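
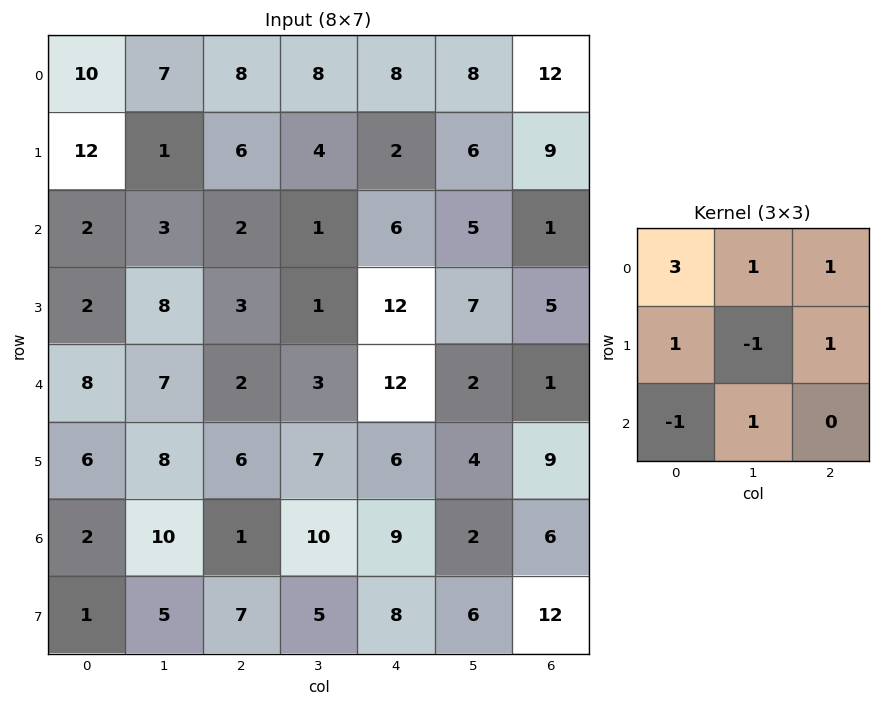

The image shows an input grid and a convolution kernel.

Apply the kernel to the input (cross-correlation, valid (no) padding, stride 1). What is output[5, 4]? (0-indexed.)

42

The receptive field on the input at this output position is [6 4 9 / 9 2 6 / 8 6 12]. Elementwise product with the kernel and sum: 6·3 + 4·1 + 9·1 + 9·1 + 2·-1 + 6·1 + 8·-1 + 6·1.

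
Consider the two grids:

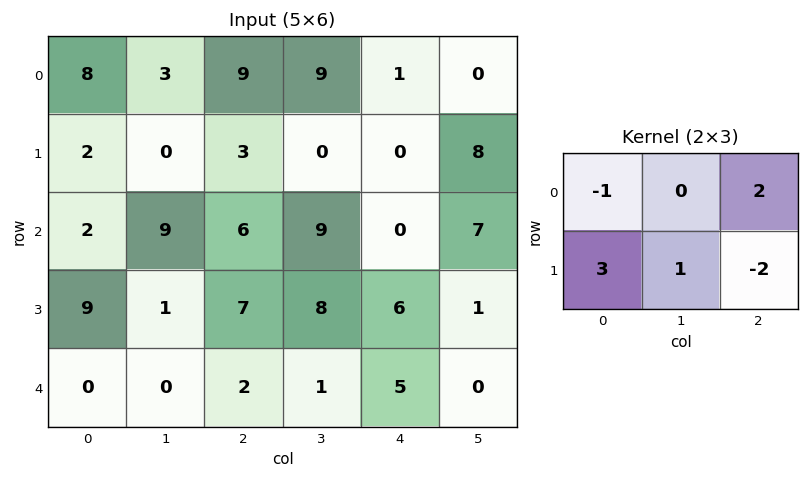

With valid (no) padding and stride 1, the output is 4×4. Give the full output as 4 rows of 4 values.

Output[0,0]: The receptive field on the input at this output position is [8 3 9 / 2 0 3]. Elementwise product with the kernel and sum: 8·-1 + 9·2 + 2·3 + 0·1 + 3·-2.
Output[0,1]: The receptive field on the input at this output position is [3 9 9 / 0 3 0]. Elementwise product with the kernel and sum: 3·-1 + 9·2 + 0·3 + 3·1 + 0·-2.

10 18 2 -25
7 15 24 29
24 3 11 33
1 15 2 2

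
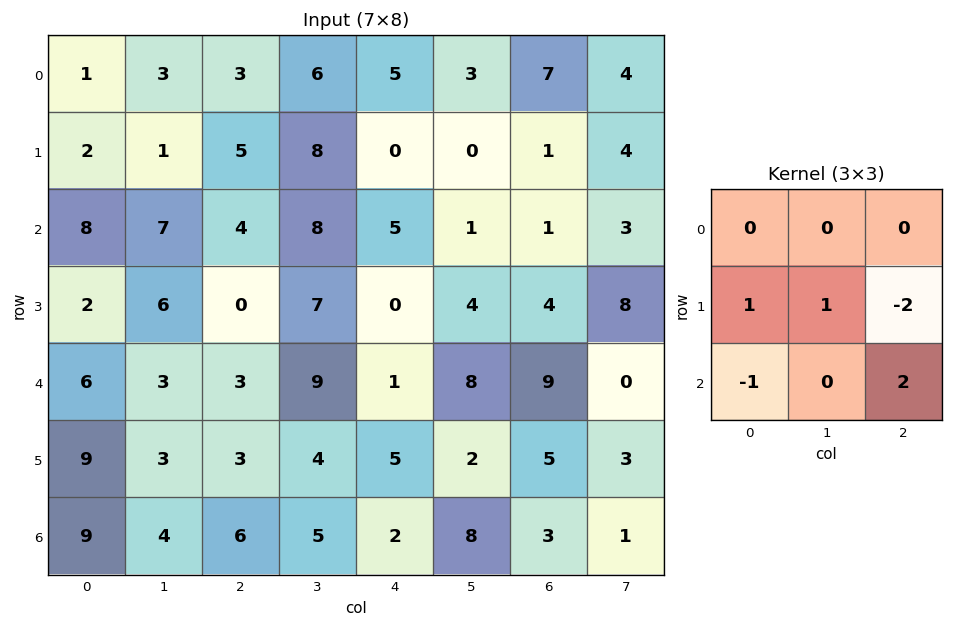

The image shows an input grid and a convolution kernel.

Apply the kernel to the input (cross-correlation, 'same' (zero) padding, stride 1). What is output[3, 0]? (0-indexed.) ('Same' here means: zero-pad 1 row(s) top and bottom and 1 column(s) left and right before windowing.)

-4

The receptive field on the zero-padded input at this output position is [0 8 7 / 0 2 6 / 0 6 3]. Elementwise product with the kernel and sum: 0·1 + 2·1 + 6·-2 + 0·-1 + 3·2.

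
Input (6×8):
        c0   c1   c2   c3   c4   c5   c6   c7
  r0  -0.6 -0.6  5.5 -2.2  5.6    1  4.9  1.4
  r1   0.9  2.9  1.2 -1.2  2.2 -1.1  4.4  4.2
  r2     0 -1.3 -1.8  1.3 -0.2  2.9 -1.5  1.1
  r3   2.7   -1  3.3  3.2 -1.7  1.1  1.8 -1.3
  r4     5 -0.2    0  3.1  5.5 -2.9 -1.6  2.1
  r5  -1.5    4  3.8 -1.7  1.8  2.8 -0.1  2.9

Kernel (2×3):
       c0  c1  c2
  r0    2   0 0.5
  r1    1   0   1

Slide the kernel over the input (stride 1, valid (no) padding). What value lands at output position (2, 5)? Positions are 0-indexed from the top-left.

The receptive field on the input at this output position is [2.9 -1.5 1.1 / 1.1 1.8 -1.3]. Elementwise product with the kernel and sum: 2.9·2 + 1.1·0.5 + 1.1·1 + -1.3·1.

6.15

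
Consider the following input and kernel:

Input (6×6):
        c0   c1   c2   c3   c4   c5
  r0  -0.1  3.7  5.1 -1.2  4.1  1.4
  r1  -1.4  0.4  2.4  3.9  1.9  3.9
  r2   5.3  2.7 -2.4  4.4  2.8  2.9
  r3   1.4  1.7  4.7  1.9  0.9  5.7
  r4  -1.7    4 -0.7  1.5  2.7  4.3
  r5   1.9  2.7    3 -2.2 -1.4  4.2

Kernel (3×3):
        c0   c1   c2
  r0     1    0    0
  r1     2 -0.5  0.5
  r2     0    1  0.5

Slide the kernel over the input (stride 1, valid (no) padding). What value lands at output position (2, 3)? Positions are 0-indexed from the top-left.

The receptive field on the input at this output position is [4.4 2.8 2.9 / 1.9 0.9 5.7 / 1.5 2.7 4.3]. Elementwise product with the kernel and sum: 4.4·1 + 1.9·2 + 0.9·-0.5 + 5.7·0.5 + 2.7·1 + 4.3·0.5.

15.45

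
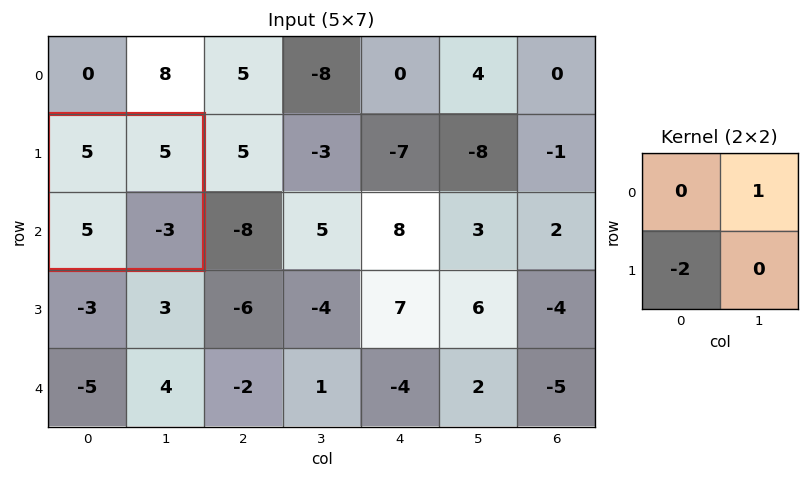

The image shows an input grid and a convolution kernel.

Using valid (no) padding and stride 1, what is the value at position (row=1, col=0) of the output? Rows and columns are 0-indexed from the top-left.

-5

The receptive field on the input at this output position is [5 5 / 5 -3]. Elementwise product with the kernel and sum: 5·1 + 5·-2.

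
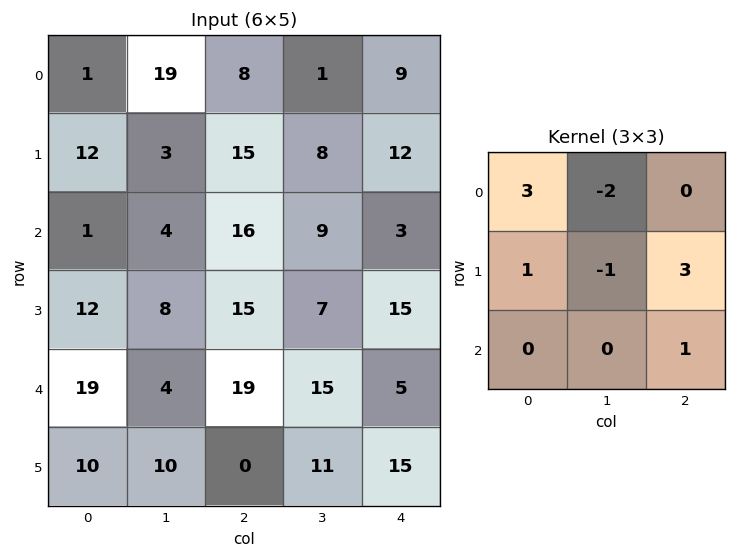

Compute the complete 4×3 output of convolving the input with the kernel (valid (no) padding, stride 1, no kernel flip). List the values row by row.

Output[0,0]: The receptive field on the input at this output position is [1 19 8 / 12 3 15 / 1 4 16]. Elementwise product with the kernel and sum: 1·3 + 19·-2 + 12·1 + 3·-1 + 15·3 + 16·1.
Output[0,1]: The receptive field on the input at this output position is [19 8 1 / 3 15 8 / 4 16 9]. Elementwise product with the kernel and sum: 19·3 + 8·-2 + 3·1 + 15·-1 + 8·3 + 9·1.

35 62 68
90 1 60
63 9 88
92 35 65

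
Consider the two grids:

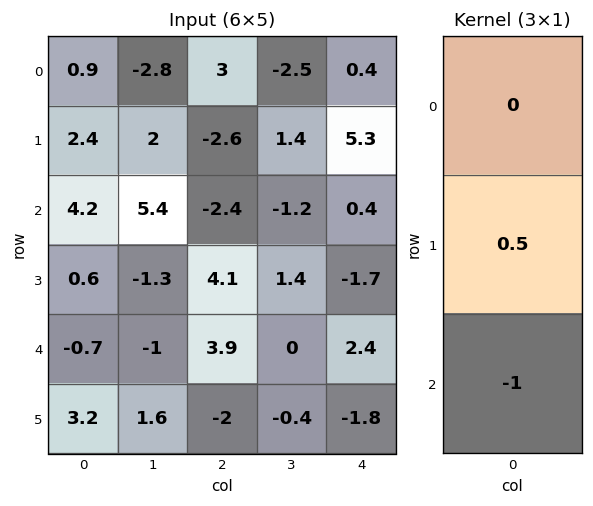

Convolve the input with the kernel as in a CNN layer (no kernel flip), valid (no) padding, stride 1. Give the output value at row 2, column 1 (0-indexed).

0.35

The receptive field on the input at this output position is [5.4 / -1.3 / -1]. Elementwise product with the kernel and sum: -1.3·0.5 + -1·-1.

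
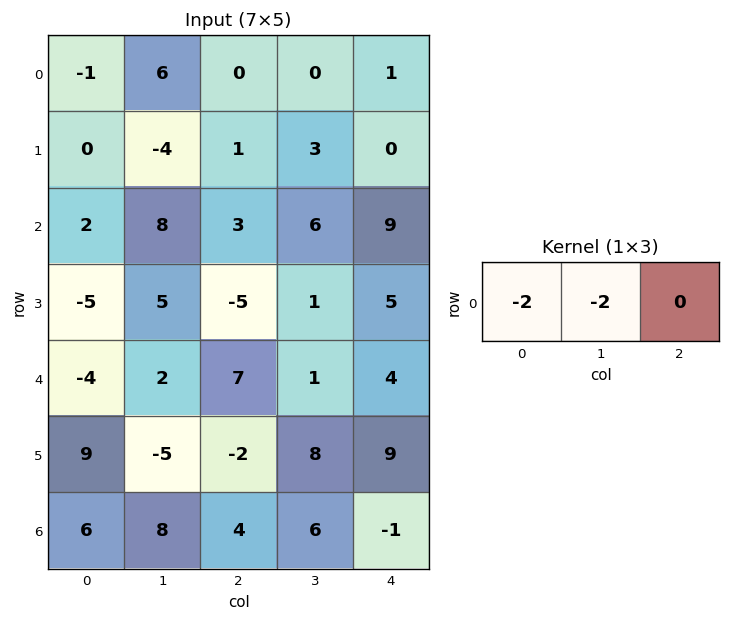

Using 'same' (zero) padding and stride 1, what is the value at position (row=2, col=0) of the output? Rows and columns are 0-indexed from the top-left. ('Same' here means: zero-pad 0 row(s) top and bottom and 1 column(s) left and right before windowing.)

The receptive field on the zero-padded input at this output position is [0 2 8]. Elementwise product with the kernel and sum: 0·-2 + 2·-2.

-4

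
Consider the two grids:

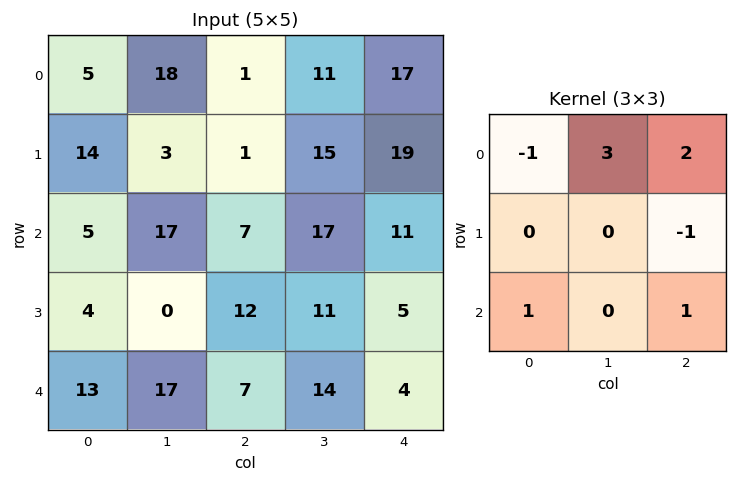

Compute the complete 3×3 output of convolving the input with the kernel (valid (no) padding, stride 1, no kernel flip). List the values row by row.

Output[0,0]: The receptive field on the input at this output position is [5 18 1 / 14 3 1 / 5 17 7]. Elementwise product with the kernel and sum: 5·-1 + 18·3 + 1·2 + 1·-1 + 5·1 + 7·1.
Output[0,1]: The receptive field on the input at this output position is [18 1 11 / 3 1 15 / 17 7 17]. Elementwise product with the kernel and sum: 18·-1 + 1·3 + 11·2 + 15·-1 + 17·1 + 17·1.

62 26 65
6 24 88
68 58 72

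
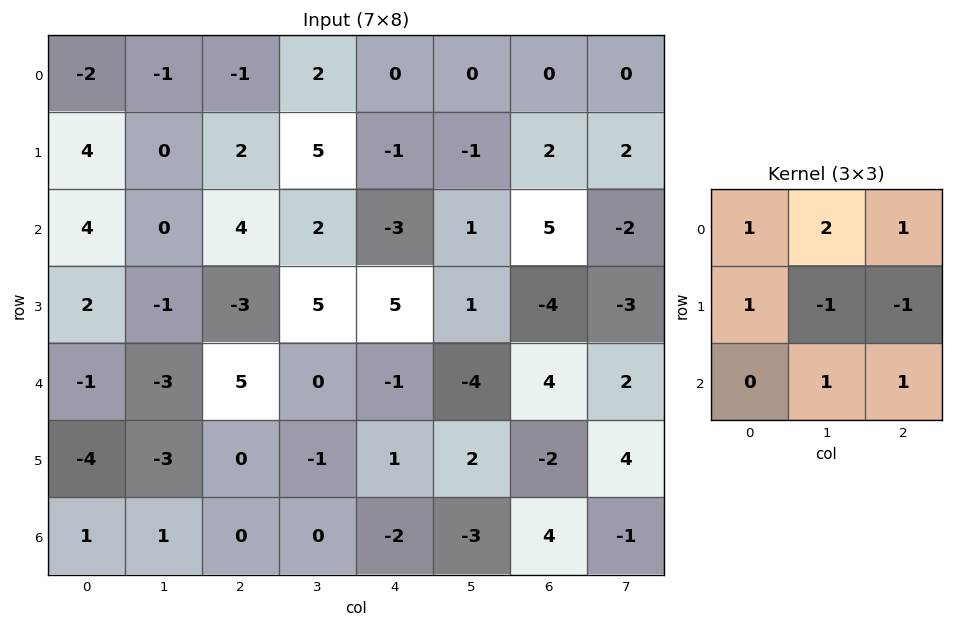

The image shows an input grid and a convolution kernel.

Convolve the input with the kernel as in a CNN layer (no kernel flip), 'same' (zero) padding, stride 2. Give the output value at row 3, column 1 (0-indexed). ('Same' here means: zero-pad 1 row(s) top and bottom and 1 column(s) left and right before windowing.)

-3

The receptive field on the zero-padded input at this output position is [-3 0 -1 / 1 0 0 / 0 0 0]. Elementwise product with the kernel and sum: -3·1 + 0·2 + -1·1 + 1·1 + 0·-1 + 0·-1 + 0·1 + 0·1.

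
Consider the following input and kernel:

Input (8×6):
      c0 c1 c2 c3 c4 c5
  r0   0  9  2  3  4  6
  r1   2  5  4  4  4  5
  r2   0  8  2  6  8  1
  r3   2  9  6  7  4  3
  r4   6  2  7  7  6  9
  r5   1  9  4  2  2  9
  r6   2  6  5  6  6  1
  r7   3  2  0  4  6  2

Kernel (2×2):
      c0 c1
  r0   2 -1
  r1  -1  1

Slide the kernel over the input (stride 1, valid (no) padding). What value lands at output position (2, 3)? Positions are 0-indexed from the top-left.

1

The receptive field on the input at this output position is [6 8 / 7 4]. Elementwise product with the kernel and sum: 6·2 + 8·-1 + 7·-1 + 4·1.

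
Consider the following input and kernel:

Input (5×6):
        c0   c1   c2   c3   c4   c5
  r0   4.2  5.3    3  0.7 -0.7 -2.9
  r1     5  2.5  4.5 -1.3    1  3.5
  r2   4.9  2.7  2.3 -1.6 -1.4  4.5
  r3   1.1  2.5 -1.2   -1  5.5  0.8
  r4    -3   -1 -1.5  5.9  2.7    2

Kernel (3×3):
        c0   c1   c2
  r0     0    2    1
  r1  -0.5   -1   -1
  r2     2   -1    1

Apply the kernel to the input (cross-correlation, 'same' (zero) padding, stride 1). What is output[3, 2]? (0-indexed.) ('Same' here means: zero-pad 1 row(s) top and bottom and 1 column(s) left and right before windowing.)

The receptive field on the zero-padded input at this output position is [2.7 2.3 -1.6 / 2.5 -1.2 -1 / -1 -1.5 5.9]. Elementwise product with the kernel and sum: 2.3·2 + -1.6·1 + 2.5·-0.5 + -1.2·-1 + -1·-1 + -1·2 + -1.5·-1 + 5.9·1.

9.35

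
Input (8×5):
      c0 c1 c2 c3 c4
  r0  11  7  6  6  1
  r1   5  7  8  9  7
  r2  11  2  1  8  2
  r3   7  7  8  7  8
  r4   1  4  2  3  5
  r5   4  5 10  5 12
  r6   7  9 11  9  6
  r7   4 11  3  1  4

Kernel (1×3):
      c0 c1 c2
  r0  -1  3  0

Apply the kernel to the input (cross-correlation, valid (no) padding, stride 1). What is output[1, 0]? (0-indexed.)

16

The receptive field on the input at this output position is [5 7 8]. Elementwise product with the kernel and sum: 5·-1 + 7·3.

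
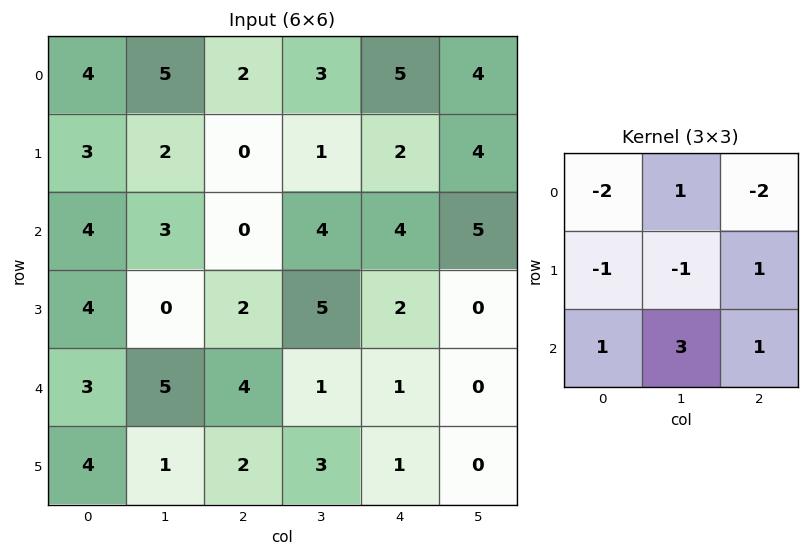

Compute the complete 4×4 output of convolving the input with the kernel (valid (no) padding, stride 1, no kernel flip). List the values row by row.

1 -8 6 13
-5 6 16 0
15 7 -1 -17
-7 -6 5 -4

Output[0,0]: The receptive field on the input at this output position is [4 5 2 / 3 2 0 / 4 3 0]. Elementwise product with the kernel and sum: 4·-2 + 5·1 + 2·-2 + 3·-1 + 2·-1 + 0·1 + 4·1 + 3·3 + 0·1.
Output[0,1]: The receptive field on the input at this output position is [5 2 3 / 2 0 1 / 3 0 4]. Elementwise product with the kernel and sum: 5·-2 + 2·1 + 3·-2 + 2·-1 + 0·-1 + 1·1 + 3·1 + 0·3 + 4·1.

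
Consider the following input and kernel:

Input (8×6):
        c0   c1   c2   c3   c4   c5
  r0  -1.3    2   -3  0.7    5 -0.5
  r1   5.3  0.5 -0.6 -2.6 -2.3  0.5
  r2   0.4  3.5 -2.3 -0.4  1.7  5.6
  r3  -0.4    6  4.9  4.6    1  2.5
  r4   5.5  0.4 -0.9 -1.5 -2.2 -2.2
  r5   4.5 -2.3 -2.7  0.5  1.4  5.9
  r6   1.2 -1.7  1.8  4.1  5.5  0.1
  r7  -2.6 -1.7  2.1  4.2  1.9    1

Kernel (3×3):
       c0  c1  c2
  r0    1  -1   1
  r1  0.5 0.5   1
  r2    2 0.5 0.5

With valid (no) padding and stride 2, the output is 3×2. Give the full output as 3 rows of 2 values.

-2.6 -6.55
13.05 1.9
5.05 7.1

Output[0,0]: The receptive field on the input at this output position is [-1.3 2 -3 / 5.3 0.5 -0.6 / 0.4 3.5 -2.3]. Elementwise product with the kernel and sum: -1.3·1 + 2·-1 + -3·1 + 5.3·0.5 + 0.5·0.5 + -0.6·1 + 0.4·2 + 3.5·0.5 + -2.3·0.5.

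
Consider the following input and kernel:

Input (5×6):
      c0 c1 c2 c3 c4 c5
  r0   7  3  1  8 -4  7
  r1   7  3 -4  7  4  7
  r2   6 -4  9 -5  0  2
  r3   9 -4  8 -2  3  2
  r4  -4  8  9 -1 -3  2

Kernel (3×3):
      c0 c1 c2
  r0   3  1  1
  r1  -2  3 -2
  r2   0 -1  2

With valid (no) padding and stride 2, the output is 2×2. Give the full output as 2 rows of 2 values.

50 33
-13 -11

Output[0,0]: The receptive field on the input at this output position is [7 3 1 / 7 3 -4 / 6 -4 9]. Elementwise product with the kernel and sum: 7·3 + 3·1 + 1·1 + 7·-2 + 3·3 + -4·-2 + -4·-1 + 9·2.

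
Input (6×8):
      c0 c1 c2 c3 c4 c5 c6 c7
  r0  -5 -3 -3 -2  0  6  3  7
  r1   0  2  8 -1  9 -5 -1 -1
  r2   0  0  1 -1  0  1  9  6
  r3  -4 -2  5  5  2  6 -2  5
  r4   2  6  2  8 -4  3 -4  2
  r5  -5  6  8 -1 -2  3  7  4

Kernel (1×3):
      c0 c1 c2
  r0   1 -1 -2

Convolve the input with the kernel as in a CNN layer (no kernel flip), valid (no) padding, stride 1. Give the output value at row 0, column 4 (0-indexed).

The receptive field on the input at this output position is [0 6 3]. Elementwise product with the kernel and sum: 0·1 + 6·-1 + 3·-2.

-12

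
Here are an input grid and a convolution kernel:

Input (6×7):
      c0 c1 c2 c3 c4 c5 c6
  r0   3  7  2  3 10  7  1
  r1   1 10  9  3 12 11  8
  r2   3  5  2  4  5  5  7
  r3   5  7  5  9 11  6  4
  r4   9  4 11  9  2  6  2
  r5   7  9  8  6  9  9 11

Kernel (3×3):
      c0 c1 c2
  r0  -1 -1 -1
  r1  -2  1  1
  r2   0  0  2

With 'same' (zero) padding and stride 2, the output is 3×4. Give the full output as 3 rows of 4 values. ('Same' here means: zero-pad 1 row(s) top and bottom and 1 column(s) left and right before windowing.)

Output[0,0]: The receptive field on the zero-padded input at this output position is [0 0 0 / 0 3 7 / 0 1 10]. Elementwise product with the kernel and sum: 0·-1 + 0·-1 + 0·-1 + 0·-2 + 3·1 + 7·1 + 10·2.
Output[0,1]: The receptive field on the zero-padded input at this output position is [0 0 0 / 7 2 3 / 10 9 3]. Elementwise product with the kernel and sum: 0·-1 + 0·-1 + 0·-1 + 7·-2 + 2·1 + 3·1 + 3·2.

30 -3 33 -13
11 -8 -12 -22
19 3 -18 -20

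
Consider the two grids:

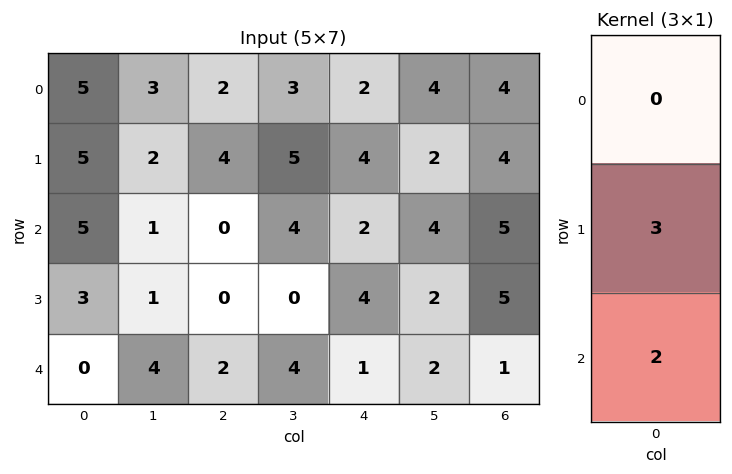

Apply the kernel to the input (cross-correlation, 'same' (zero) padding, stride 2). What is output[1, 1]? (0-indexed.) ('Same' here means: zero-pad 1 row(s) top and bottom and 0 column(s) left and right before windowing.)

The receptive field on the zero-padded input at this output position is [4 / 0 / 0]. Elementwise product with the kernel and sum: 0·3 + 0·2.

0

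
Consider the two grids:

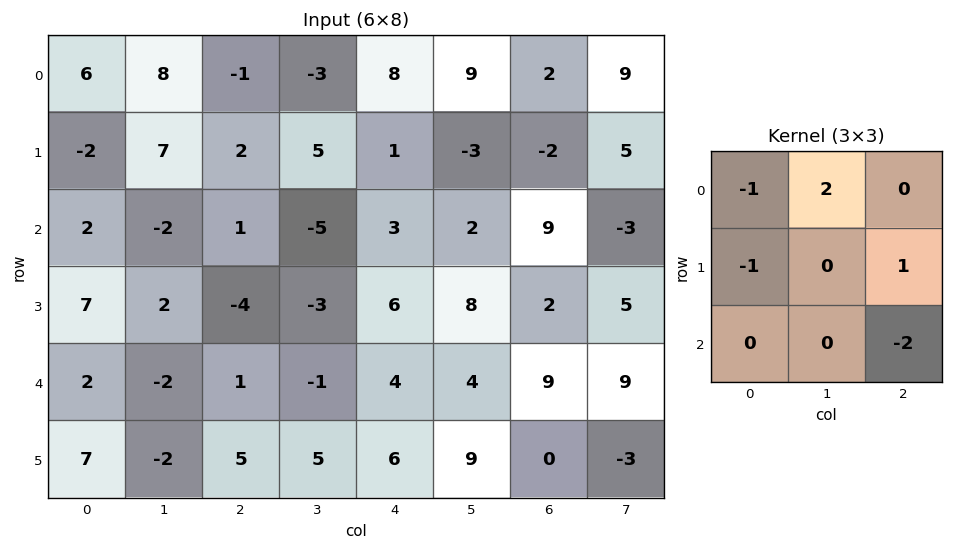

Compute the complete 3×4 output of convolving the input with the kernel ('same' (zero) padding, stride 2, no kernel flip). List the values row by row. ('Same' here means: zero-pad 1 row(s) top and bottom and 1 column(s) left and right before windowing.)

-6 -21 18 -10
-10 0 -12 -16
16 -19 2 7

Output[0,0]: The receptive field on the zero-padded input at this output position is [0 0 0 / 0 6 8 / 0 -2 7]. Elementwise product with the kernel and sum: 0·-1 + 0·2 + 0·-1 + 8·1 + 7·-2.
Output[0,1]: The receptive field on the zero-padded input at this output position is [0 0 0 / 8 -1 -3 / 7 2 5]. Elementwise product with the kernel and sum: 0·-1 + 0·2 + 8·-1 + -3·1 + 5·-2.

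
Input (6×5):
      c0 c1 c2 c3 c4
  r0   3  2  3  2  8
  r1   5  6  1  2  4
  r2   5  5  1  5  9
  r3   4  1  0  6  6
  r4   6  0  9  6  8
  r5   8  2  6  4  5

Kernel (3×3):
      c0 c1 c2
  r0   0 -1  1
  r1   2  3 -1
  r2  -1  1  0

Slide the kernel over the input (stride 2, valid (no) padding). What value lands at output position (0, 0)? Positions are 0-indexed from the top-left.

The receptive field on the input at this output position is [3 2 3 / 5 6 1 / 5 5 1]. Elementwise product with the kernel and sum: 2·-1 + 3·1 + 5·2 + 6·3 + 1·-1 + 5·-1 + 5·1.

28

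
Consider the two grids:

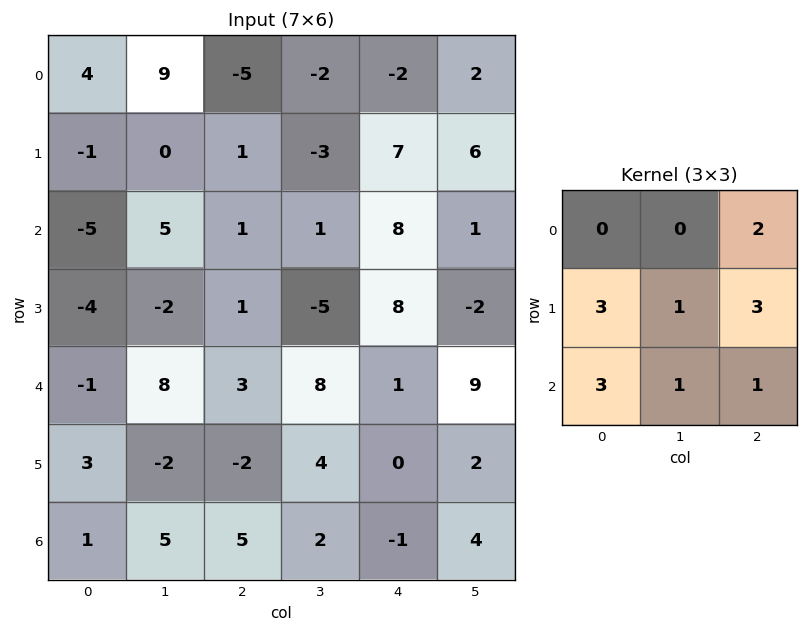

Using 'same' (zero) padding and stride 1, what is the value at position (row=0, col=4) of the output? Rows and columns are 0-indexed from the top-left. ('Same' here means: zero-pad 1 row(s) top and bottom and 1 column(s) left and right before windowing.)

The receptive field on the zero-padded input at this output position is [0 0 0 / -2 -2 2 / -3 7 6]. Elementwise product with the kernel and sum: 0·2 + -2·3 + -2·1 + 2·3 + -3·3 + 7·1 + 6·1.

2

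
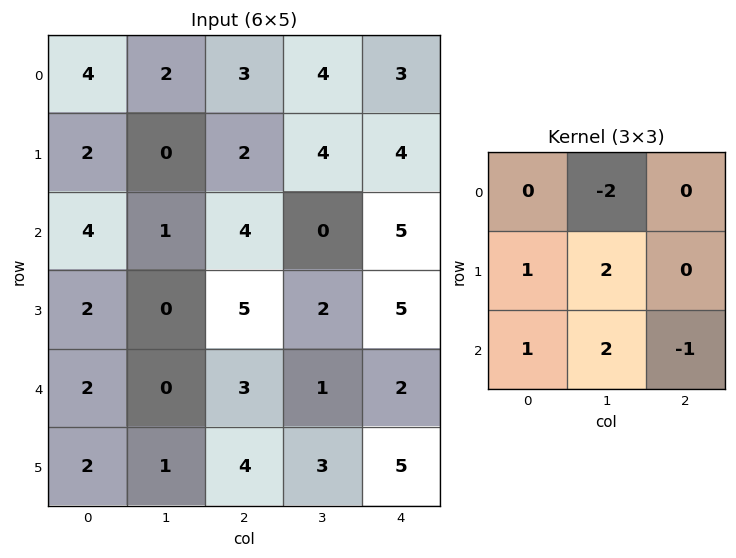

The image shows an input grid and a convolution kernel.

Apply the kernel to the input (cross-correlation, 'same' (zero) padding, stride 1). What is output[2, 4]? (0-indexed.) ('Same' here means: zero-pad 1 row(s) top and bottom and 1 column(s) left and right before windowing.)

14

The receptive field on the zero-padded input at this output position is [4 4 0 / 0 5 0 / 2 5 0]. Elementwise product with the kernel and sum: 4·-2 + 0·1 + 5·2 + 2·1 + 5·2 + 0·-1.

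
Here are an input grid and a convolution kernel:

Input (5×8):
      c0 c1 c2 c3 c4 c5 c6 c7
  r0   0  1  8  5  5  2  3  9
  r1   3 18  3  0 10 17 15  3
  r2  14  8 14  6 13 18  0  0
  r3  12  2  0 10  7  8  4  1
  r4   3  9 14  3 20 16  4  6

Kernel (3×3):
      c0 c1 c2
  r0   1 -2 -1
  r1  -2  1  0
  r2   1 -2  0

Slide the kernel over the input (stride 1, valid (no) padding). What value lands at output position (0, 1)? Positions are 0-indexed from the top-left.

-73

The receptive field on the input at this output position is [1 8 5 / 18 3 0 / 8 14 6]. Elementwise product with the kernel and sum: 1·1 + 8·-2 + 5·-1 + 18·-2 + 3·1 + 8·1 + 14·-2.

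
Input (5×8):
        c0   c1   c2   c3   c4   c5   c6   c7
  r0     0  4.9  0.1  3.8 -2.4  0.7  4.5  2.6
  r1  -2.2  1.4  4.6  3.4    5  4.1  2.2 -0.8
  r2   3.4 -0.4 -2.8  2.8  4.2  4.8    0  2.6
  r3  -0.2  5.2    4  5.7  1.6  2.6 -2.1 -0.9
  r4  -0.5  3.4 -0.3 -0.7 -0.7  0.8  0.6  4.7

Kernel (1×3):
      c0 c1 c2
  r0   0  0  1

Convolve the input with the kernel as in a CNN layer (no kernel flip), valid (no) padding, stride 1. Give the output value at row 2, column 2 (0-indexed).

4.2

The receptive field on the input at this output position is [-2.8 2.8 4.2]. Elementwise product with the kernel and sum: 4.2·1.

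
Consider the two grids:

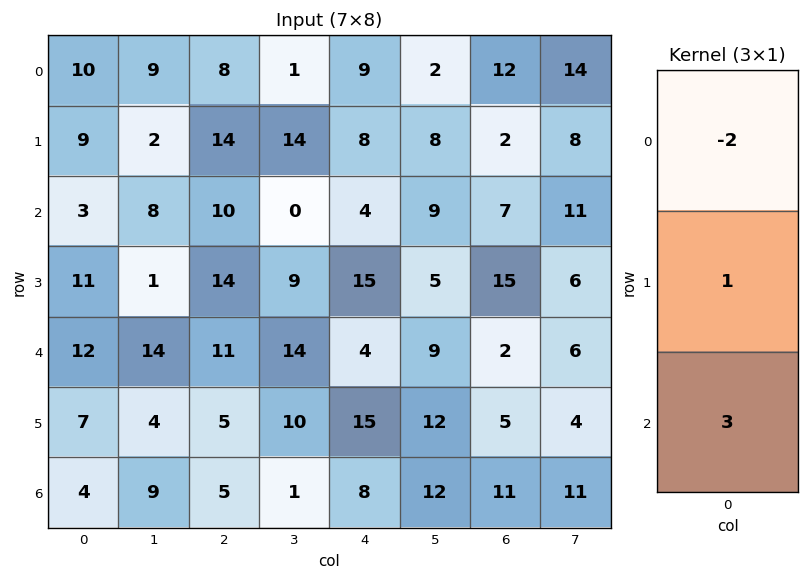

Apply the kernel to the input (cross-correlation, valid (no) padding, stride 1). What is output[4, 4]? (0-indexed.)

31

The receptive field on the input at this output position is [4 / 15 / 8]. Elementwise product with the kernel and sum: 4·-2 + 15·1 + 8·3.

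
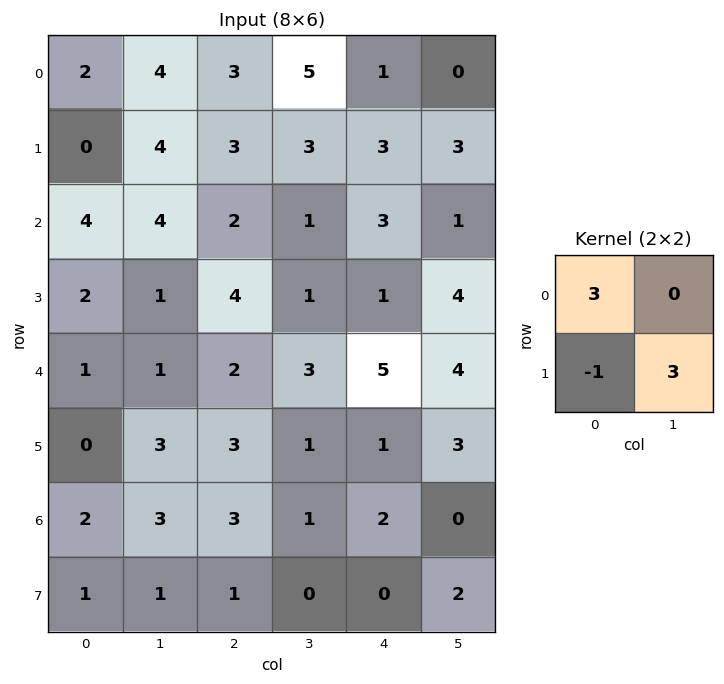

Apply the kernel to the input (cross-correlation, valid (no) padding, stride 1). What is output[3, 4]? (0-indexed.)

The receptive field on the input at this output position is [1 4 / 5 4]. Elementwise product with the kernel and sum: 1·3 + 5·-1 + 4·3.

10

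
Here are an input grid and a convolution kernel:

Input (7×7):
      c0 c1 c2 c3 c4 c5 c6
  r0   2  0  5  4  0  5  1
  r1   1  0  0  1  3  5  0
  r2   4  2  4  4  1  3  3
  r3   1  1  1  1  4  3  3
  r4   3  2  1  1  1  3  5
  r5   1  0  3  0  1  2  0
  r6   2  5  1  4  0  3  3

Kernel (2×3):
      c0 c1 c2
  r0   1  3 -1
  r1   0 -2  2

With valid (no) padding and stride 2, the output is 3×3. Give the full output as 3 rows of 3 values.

Output[0,0]: The receptive field on the input at this output position is [2 0 5 / 1 0 0]. Elementwise product with the kernel and sum: 2·1 + 0·3 + 5·-1 + 0·-2 + 0·2.

-3 21 4
6 21 7
14 5 1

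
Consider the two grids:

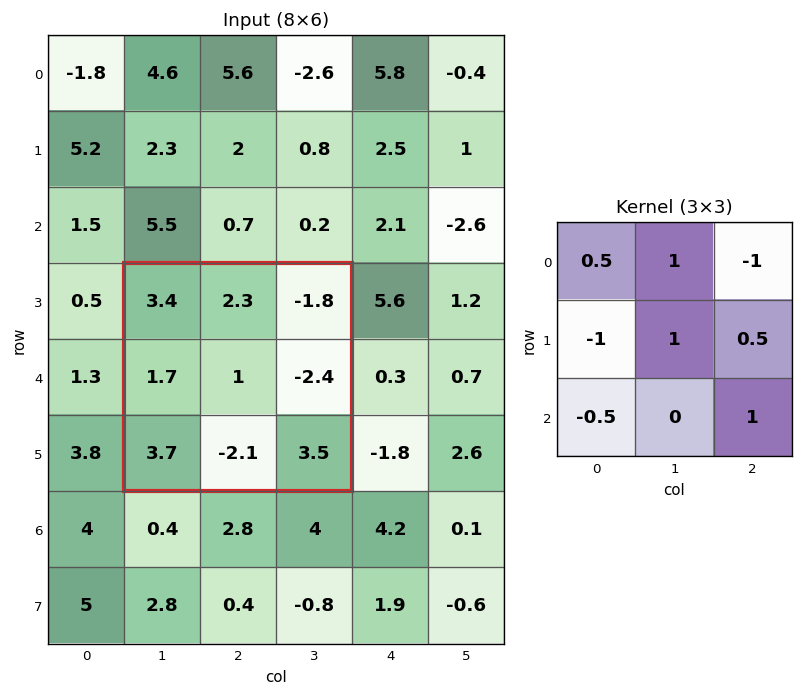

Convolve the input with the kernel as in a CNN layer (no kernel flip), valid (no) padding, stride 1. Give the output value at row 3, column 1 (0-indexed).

5.55

The receptive field on the input at this output position is [3.4 2.3 -1.8 / 1.7 1 -2.4 / 3.7 -2.1 3.5]. Elementwise product with the kernel and sum: 3.4·0.5 + 2.3·1 + -1.8·-1 + 1.7·-1 + 1·1 + -2.4·0.5 + 3.7·-0.5 + 3.5·1.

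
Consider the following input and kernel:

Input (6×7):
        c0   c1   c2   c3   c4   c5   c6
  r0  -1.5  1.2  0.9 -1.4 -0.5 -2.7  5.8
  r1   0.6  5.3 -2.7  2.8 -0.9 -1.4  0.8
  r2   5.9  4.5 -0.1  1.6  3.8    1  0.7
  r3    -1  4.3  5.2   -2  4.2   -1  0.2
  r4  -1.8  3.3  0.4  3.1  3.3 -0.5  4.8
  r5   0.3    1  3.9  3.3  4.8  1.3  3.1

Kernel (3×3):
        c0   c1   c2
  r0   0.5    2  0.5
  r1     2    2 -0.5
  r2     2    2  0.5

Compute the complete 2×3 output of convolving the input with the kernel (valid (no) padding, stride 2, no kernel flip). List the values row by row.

36 2.95 2.2
19.1 18 18.55

Output[0,0]: The receptive field on the input at this output position is [-1.5 1.2 0.9 / 0.6 5.3 -2.7 / 5.9 4.5 -0.1]. Elementwise product with the kernel and sum: -1.5·0.5 + 1.2·2 + 0.9·0.5 + 0.6·2 + 5.3·2 + -2.7·-0.5 + 5.9·2 + 4.5·2 + -0.1·0.5.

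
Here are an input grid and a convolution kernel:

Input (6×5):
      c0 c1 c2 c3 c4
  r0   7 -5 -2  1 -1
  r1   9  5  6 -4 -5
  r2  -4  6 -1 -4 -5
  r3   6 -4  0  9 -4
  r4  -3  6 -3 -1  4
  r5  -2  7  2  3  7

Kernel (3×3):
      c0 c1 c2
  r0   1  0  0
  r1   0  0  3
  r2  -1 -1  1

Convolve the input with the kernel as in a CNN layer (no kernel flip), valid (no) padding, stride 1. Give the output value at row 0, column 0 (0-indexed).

22

The receptive field on the input at this output position is [7 -5 -2 / 9 5 6 / -4 6 -1]. Elementwise product with the kernel and sum: 7·1 + 6·3 + -4·-1 + 6·-1 + -1·1.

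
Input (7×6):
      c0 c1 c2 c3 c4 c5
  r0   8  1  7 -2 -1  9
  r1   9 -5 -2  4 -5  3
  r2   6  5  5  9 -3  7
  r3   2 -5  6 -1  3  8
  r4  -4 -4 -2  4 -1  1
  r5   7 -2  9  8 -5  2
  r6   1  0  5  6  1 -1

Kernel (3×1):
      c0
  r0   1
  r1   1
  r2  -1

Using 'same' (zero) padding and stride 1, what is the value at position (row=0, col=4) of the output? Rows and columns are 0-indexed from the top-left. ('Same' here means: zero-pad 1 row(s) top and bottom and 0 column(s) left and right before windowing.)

4

The receptive field on the zero-padded input at this output position is [0 / -1 / -5]. Elementwise product with the kernel and sum: 0·1 + -1·1 + -5·-1.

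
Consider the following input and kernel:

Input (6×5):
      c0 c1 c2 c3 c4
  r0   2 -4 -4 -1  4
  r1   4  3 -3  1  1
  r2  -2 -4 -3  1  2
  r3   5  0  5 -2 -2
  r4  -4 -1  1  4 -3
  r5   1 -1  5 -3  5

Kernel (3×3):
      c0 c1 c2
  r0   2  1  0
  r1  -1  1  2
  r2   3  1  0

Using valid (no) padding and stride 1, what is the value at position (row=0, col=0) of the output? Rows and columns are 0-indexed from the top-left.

-17

The receptive field on the input at this output position is [2 -4 -4 / 4 3 -3 / -2 -4 -3]. Elementwise product with the kernel and sum: 2·2 + -4·1 + 4·-1 + 3·1 + -3·2 + -2·3 + -4·1.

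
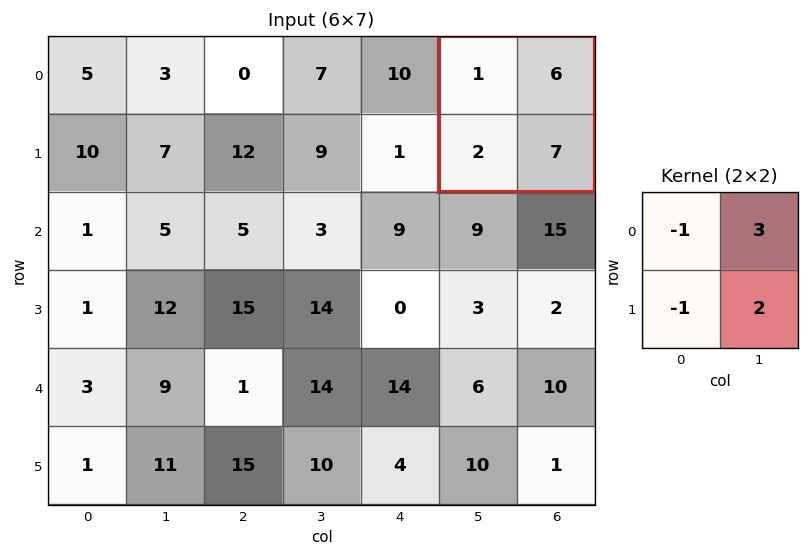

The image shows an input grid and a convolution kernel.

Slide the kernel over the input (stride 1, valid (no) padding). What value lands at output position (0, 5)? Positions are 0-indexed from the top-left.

29

The receptive field on the input at this output position is [1 6 / 2 7]. Elementwise product with the kernel and sum: 1·-1 + 6·3 + 2·-1 + 7·2.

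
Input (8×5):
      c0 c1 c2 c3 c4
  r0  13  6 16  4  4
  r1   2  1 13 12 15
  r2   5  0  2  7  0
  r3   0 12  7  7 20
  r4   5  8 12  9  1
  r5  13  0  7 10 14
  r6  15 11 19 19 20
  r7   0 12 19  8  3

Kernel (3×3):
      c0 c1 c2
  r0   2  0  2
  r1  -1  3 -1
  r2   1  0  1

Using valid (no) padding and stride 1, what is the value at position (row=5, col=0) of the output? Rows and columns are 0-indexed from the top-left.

The receptive field on the input at this output position is [13 0 7 / 15 11 19 / 0 12 19]. Elementwise product with the kernel and sum: 13·2 + 7·2 + 15·-1 + 11·3 + 19·-1 + 0·1 + 19·1.

58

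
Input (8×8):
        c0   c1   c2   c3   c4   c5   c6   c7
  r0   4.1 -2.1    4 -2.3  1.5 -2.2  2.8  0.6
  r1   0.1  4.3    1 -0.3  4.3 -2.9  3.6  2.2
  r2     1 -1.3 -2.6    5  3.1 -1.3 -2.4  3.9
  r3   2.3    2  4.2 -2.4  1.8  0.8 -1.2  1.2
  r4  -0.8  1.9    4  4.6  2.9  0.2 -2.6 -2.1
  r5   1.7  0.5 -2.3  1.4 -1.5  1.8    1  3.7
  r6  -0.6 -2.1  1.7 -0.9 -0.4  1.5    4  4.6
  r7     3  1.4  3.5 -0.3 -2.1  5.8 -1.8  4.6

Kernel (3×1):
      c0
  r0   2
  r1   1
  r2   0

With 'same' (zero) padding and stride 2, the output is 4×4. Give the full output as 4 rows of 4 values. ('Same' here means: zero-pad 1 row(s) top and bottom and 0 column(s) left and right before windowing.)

4.1 4 1.5 2.8
1.2 -0.6 11.7 4.8
3.8 12.4 6.5 -5
2.8 -2.9 -3.4 6

Output[0,0]: The receptive field on the zero-padded input at this output position is [0 / 4.1 / 0.1]. Elementwise product with the kernel and sum: 0·2 + 4.1·1.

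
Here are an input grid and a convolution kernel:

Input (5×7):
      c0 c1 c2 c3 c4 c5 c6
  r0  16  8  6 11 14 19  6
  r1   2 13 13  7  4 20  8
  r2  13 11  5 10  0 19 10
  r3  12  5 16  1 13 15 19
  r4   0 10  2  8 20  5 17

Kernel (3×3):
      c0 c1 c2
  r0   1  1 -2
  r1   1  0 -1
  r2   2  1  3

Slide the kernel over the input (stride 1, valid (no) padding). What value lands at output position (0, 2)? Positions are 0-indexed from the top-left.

18

The receptive field on the input at this output position is [6 11 14 / 13 7 4 / 5 10 0]. Elementwise product with the kernel and sum: 6·1 + 11·1 + 14·-2 + 13·1 + 4·-1 + 5·2 + 10·1 + 0·3.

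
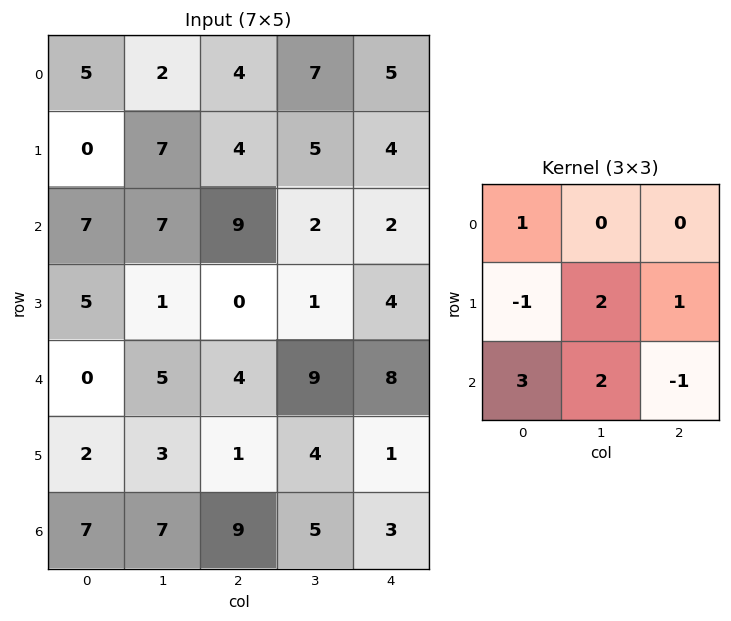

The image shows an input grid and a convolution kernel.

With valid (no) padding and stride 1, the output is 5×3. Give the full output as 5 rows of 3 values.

49 45 43
33 22 -1
10 21 37
30 20 32
31 42 46

Output[0,0]: The receptive field on the input at this output position is [5 2 4 / 0 7 4 / 7 7 9]. Elementwise product with the kernel and sum: 5·1 + 0·-1 + 7·2 + 4·1 + 7·3 + 7·2 + 9·-1.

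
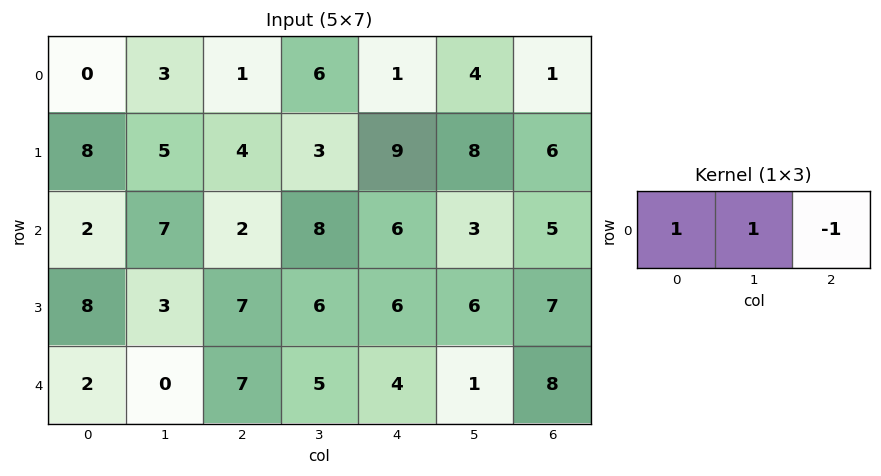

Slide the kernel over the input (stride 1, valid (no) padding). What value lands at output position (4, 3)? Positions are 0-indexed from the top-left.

The receptive field on the input at this output position is [5 4 1]. Elementwise product with the kernel and sum: 5·1 + 4·1 + 1·-1.

8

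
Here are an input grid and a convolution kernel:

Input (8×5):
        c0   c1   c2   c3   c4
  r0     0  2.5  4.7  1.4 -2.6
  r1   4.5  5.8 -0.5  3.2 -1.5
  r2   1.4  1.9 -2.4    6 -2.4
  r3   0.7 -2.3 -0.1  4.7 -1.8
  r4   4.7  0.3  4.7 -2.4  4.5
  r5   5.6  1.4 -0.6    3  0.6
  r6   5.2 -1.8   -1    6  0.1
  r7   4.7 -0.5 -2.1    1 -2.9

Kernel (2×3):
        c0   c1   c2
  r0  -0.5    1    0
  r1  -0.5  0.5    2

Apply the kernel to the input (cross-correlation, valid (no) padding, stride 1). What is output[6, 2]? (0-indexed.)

The receptive field on the input at this output position is [-1 6 0.1 / -2.1 1 -2.9]. Elementwise product with the kernel and sum: -1·-0.5 + 6·1 + -2.1·-0.5 + 1·0.5 + -2.9·2.

2.25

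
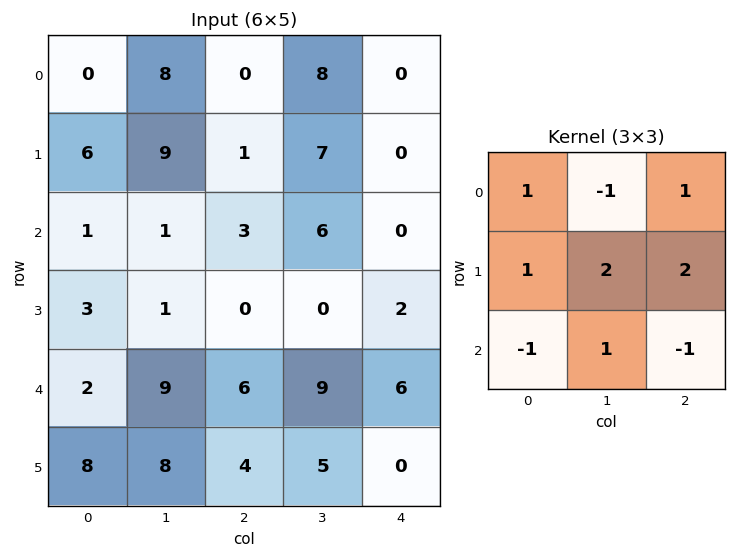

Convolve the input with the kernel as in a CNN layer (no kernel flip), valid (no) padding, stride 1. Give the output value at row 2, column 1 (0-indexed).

-7

The receptive field on the input at this output position is [1 3 6 / 1 0 0 / 9 6 9]. Elementwise product with the kernel and sum: 1·1 + 3·-1 + 6·1 + 1·1 + 0·2 + 0·2 + 9·-1 + 6·1 + 9·-1.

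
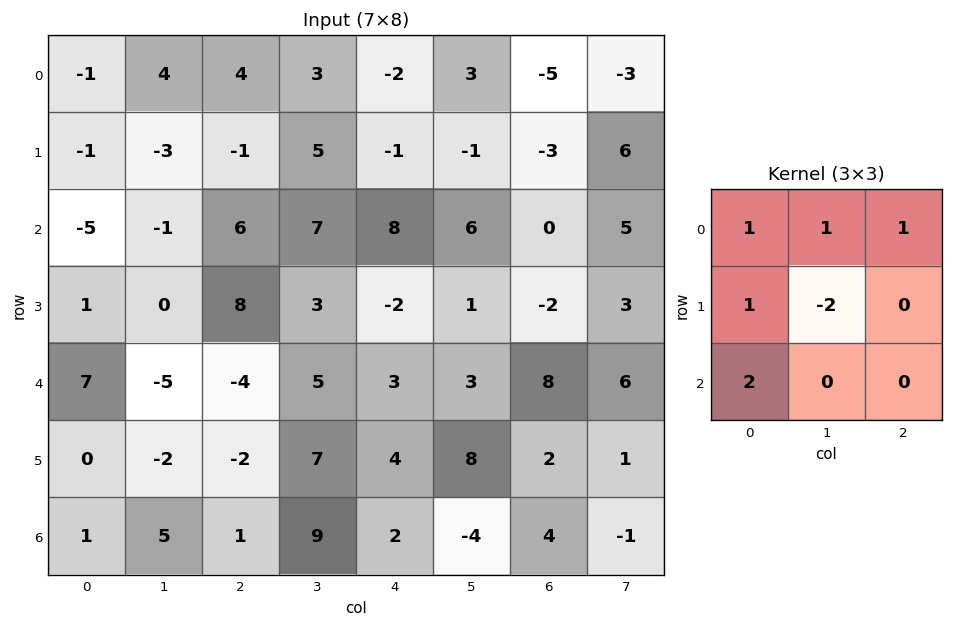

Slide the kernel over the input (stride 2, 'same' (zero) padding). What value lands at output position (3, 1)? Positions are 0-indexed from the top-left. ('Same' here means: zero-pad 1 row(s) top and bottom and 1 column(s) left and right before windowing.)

The receptive field on the zero-padded input at this output position is [-2 -2 7 / 5 1 9 / 0 0 0]. Elementwise product with the kernel and sum: -2·1 + -2·1 + 7·1 + 5·1 + 1·-2 + 0·2.

6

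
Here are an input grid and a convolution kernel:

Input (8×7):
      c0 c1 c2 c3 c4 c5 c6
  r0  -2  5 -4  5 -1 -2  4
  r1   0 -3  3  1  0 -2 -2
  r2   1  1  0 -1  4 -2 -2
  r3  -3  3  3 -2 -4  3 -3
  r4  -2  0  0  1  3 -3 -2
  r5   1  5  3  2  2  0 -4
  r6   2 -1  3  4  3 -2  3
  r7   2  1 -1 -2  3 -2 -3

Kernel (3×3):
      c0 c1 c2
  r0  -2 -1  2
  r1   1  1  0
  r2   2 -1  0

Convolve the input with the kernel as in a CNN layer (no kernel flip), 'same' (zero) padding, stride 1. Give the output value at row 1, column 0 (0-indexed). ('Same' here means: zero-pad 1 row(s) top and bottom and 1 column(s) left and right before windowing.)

The receptive field on the zero-padded input at this output position is [0 -2 5 / 0 0 -3 / 0 1 1]. Elementwise product with the kernel and sum: 0·-2 + -2·-1 + 5·2 + 0·1 + 0·1 + 0·2 + 1·-1.

11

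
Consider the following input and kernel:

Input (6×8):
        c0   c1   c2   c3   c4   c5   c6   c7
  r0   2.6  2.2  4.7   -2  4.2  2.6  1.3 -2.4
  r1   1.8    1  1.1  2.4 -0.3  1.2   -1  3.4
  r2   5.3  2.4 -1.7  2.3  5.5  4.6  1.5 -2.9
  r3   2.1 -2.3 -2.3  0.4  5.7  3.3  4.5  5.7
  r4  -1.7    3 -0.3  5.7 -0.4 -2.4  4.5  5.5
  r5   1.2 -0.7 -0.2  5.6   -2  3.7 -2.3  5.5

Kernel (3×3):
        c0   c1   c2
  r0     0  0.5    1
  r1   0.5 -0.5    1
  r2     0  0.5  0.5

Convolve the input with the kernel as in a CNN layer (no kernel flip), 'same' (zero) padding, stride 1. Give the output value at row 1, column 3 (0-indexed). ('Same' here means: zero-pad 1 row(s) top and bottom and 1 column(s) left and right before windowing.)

6.15

The receptive field on the zero-padded input at this output position is [4.7 -2 4.2 / 1.1 2.4 -0.3 / -1.7 2.3 5.5]. Elementwise product with the kernel and sum: -2·0.5 + 4.2·1 + 1.1·0.5 + 2.4·-0.5 + -0.3·1 + 2.3·0.5 + 5.5·0.5.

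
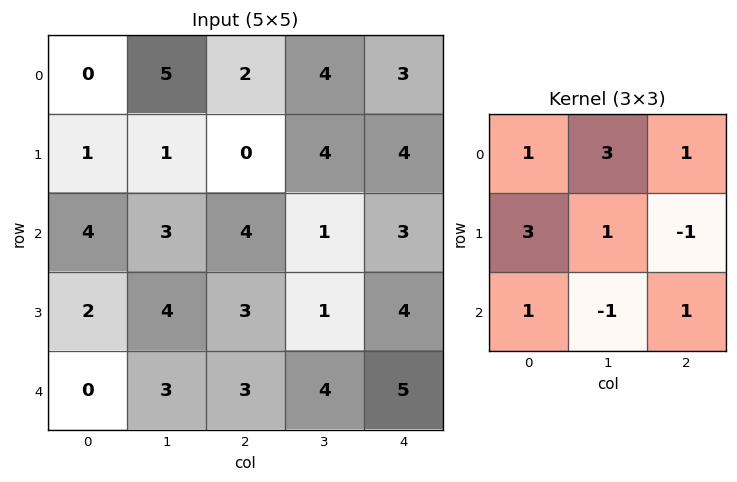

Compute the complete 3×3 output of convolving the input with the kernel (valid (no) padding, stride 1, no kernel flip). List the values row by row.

26 14 23
16 19 32
24 34 20

Output[0,0]: The receptive field on the input at this output position is [0 5 2 / 1 1 0 / 4 3 4]. Elementwise product with the kernel and sum: 0·1 + 5·3 + 2·1 + 1·3 + 1·1 + 0·-1 + 4·1 + 3·-1 + 4·1.
Output[0,1]: The receptive field on the input at this output position is [5 2 4 / 1 0 4 / 3 4 1]. Elementwise product with the kernel and sum: 5·1 + 2·3 + 4·1 + 1·3 + 0·1 + 4·-1 + 3·1 + 4·-1 + 1·1.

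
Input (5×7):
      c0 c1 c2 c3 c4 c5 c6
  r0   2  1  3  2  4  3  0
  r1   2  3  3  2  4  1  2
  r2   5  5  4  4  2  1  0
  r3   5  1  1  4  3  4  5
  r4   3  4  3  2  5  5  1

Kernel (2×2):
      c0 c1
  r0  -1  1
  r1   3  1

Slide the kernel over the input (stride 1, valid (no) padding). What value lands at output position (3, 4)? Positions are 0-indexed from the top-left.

The receptive field on the input at this output position is [3 4 / 5 5]. Elementwise product with the kernel and sum: 3·-1 + 4·1 + 5·3 + 5·1.

21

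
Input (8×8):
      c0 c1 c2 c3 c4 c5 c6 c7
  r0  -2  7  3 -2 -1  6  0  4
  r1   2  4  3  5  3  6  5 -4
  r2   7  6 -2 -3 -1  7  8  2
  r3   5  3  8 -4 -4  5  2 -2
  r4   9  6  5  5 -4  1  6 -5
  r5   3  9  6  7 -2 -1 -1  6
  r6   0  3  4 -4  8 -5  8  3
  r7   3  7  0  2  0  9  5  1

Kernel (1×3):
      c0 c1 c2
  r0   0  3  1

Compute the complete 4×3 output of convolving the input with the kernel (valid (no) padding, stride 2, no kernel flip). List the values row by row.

Output[0,0]: The receptive field on the input at this output position is [-2 7 3]. Elementwise product with the kernel and sum: 7·3 + 3·1.
Output[0,1]: The receptive field on the input at this output position is [3 -2 -1]. Elementwise product with the kernel and sum: -2·3 + -1·1.

24 -7 18
16 -10 29
23 11 9
13 -4 -7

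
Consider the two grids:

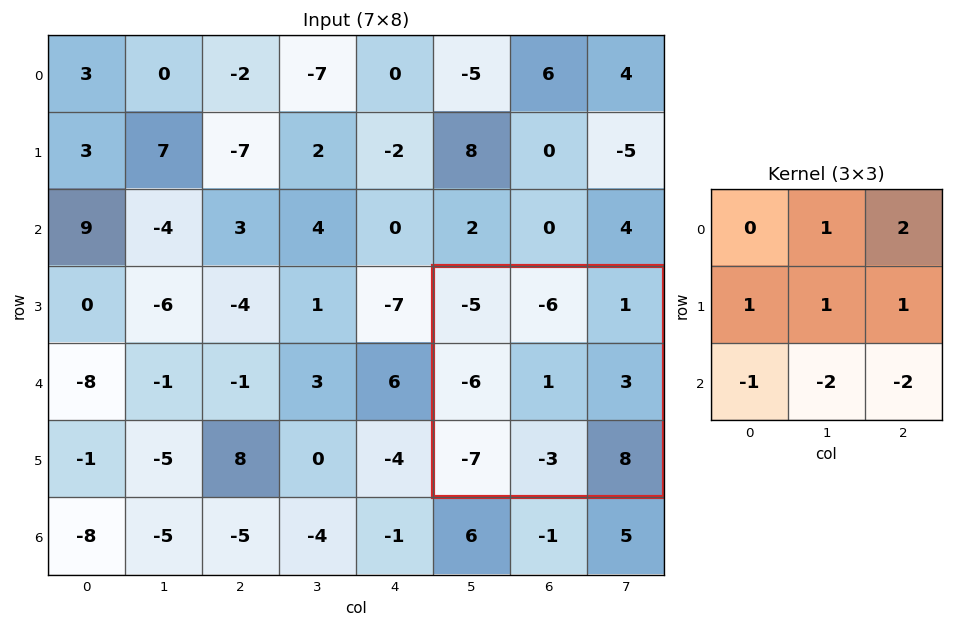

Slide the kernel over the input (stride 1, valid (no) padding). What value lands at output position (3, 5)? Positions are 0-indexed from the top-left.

-9

The receptive field on the input at this output position is [-5 -6 1 / -6 1 3 / -7 -3 8]. Elementwise product with the kernel and sum: -6·1 + 1·2 + -6·1 + 1·1 + 3·1 + -7·-1 + -3·-2 + 8·-2.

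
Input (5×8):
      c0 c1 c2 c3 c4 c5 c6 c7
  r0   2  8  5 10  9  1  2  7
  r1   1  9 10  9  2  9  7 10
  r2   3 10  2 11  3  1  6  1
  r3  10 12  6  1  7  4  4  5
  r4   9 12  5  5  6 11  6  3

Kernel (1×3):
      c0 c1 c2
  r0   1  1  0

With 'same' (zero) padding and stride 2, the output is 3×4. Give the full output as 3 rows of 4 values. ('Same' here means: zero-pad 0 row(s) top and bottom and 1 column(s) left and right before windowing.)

Output[0,0]: The receptive field on the zero-padded input at this output position is [0 2 8]. Elementwise product with the kernel and sum: 0·1 + 2·1.

2 13 19 3
3 12 14 7
9 17 11 17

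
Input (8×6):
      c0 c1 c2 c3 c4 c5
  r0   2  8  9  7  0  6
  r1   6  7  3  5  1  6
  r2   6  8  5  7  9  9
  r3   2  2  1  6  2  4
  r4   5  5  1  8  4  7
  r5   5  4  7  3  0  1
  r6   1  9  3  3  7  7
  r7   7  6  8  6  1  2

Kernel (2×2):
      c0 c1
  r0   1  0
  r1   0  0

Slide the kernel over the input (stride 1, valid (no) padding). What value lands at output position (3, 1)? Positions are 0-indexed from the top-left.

2

The receptive field on the input at this output position is [2 1 / 5 1]. Elementwise product with the kernel and sum: 2·1.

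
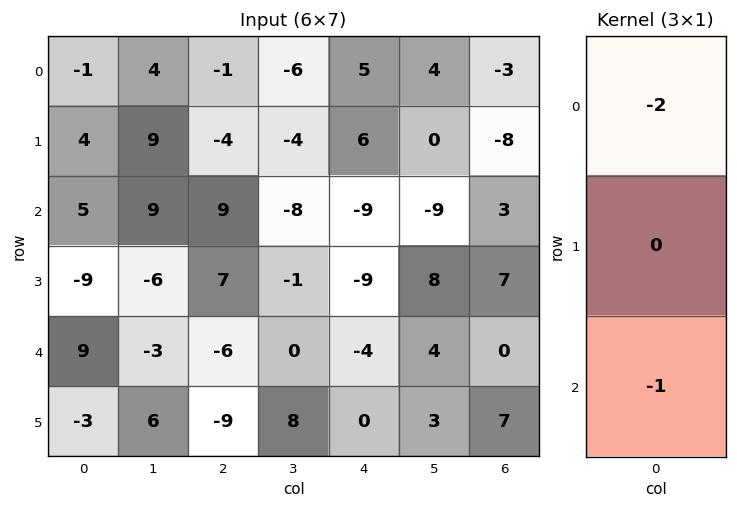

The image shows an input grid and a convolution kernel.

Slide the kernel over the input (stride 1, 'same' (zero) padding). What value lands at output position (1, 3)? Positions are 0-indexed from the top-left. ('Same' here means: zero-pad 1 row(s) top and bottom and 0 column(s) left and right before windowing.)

20

The receptive field on the zero-padded input at this output position is [-6 / -4 / -8]. Elementwise product with the kernel and sum: -6·-2 + -8·-1.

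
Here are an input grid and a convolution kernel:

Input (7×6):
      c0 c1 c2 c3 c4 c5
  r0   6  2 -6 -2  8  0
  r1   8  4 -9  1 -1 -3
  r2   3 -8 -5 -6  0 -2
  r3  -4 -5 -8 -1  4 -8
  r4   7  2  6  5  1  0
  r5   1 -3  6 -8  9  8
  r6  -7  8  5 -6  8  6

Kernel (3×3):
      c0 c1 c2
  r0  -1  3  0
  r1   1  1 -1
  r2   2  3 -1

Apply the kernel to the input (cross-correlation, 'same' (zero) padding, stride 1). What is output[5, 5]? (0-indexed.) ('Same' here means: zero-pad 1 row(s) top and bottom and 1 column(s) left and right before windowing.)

The receptive field on the zero-padded input at this output position is [1 0 0 / 9 8 0 / 8 6 0]. Elementwise product with the kernel and sum: 1·-1 + 0·3 + 9·1 + 8·1 + 0·-1 + 8·2 + 6·3 + 0·-1.

50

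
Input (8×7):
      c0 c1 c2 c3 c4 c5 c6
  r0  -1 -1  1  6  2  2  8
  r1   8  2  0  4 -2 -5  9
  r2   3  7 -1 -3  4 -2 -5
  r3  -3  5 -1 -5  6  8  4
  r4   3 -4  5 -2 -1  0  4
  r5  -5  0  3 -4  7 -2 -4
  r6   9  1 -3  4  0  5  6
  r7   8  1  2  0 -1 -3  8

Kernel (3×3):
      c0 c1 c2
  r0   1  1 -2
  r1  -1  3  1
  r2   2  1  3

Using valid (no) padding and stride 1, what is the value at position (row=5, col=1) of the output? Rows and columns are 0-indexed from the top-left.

9

The receptive field on the input at this output position is [0 3 -4 / 1 -3 4 / 1 2 0]. Elementwise product with the kernel and sum: 0·1 + 3·1 + -4·-2 + 1·-1 + -3·3 + 4·1 + 1·2 + 2·1 + 0·3.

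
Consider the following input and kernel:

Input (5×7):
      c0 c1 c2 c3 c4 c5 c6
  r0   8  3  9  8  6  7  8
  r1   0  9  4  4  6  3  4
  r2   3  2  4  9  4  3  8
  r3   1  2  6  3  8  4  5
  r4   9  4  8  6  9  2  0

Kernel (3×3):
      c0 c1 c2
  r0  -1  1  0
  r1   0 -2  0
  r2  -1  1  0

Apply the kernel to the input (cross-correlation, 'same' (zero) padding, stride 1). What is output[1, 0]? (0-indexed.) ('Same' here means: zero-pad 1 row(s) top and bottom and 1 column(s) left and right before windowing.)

The receptive field on the zero-padded input at this output position is [0 8 3 / 0 0 9 / 0 3 2]. Elementwise product with the kernel and sum: 0·-1 + 8·1 + 0·-2 + 0·-1 + 3·1.

11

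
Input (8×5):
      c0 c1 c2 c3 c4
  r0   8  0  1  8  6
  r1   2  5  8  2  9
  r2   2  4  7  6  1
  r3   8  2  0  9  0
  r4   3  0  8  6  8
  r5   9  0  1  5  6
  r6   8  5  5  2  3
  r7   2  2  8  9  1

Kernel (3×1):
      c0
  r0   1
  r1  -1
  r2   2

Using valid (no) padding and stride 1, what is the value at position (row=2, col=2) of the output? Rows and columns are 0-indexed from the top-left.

23

The receptive field on the input at this output position is [7 / 0 / 8]. Elementwise product with the kernel and sum: 7·1 + 0·-1 + 8·2.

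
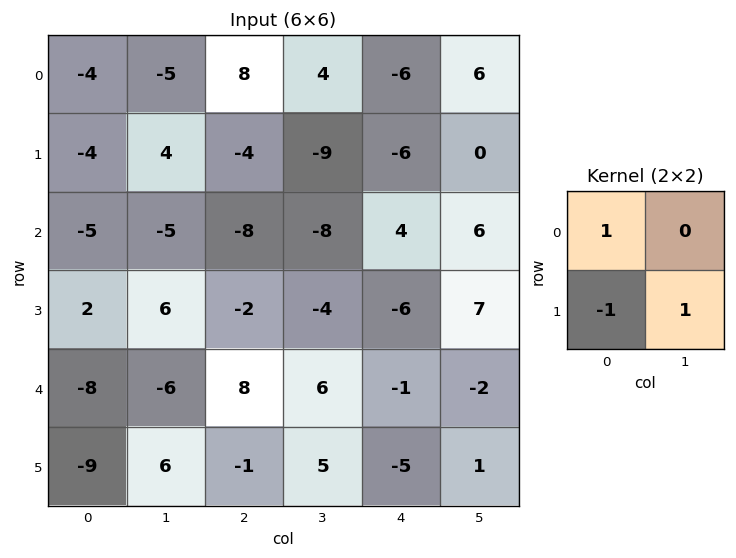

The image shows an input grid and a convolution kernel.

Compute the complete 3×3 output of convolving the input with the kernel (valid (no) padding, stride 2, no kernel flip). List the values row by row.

4 3 0
-1 -10 17
7 14 5

Output[0,0]: The receptive field on the input at this output position is [-4 -5 / -4 4]. Elementwise product with the kernel and sum: -4·1 + -4·-1 + 4·1.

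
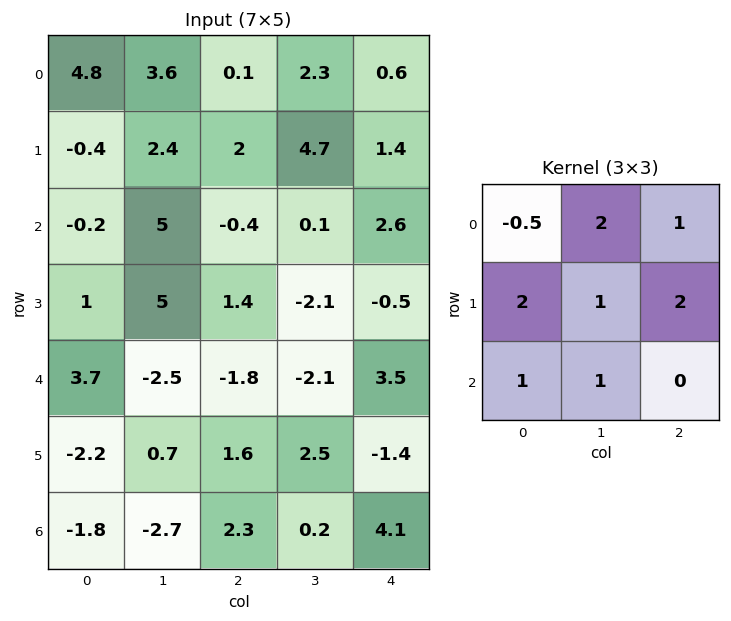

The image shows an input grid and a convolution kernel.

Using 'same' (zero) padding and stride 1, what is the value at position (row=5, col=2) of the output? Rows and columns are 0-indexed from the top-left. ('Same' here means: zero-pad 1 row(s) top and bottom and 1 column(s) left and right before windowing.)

The receptive field on the zero-padded input at this output position is [-2.5 -1.8 -2.1 / 0.7 1.6 2.5 / -2.7 2.3 0.2]. Elementwise product with the kernel and sum: -2.5·-0.5 + -1.8·2 + -2.1·1 + 0.7·2 + 1.6·1 + 2.5·2 + -2.7·1 + 2.3·1.

3.15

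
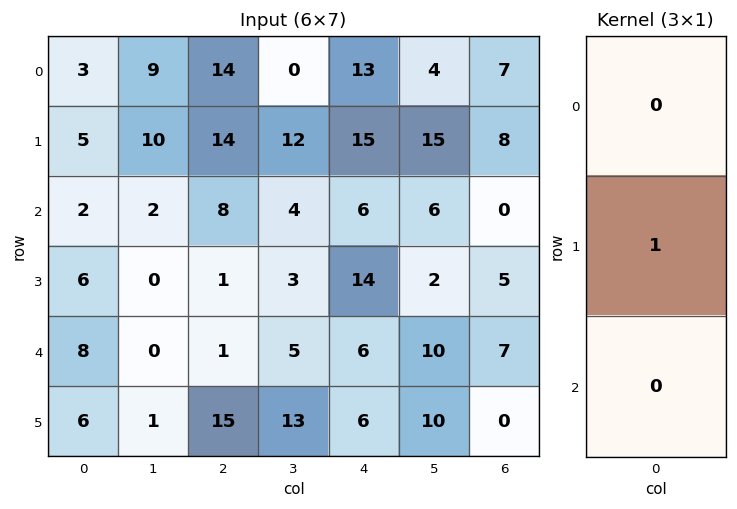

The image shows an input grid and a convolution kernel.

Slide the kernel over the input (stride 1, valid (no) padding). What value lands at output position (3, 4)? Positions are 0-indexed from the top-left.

The receptive field on the input at this output position is [14 / 6 / 6]. Elementwise product with the kernel and sum: 6·1.

6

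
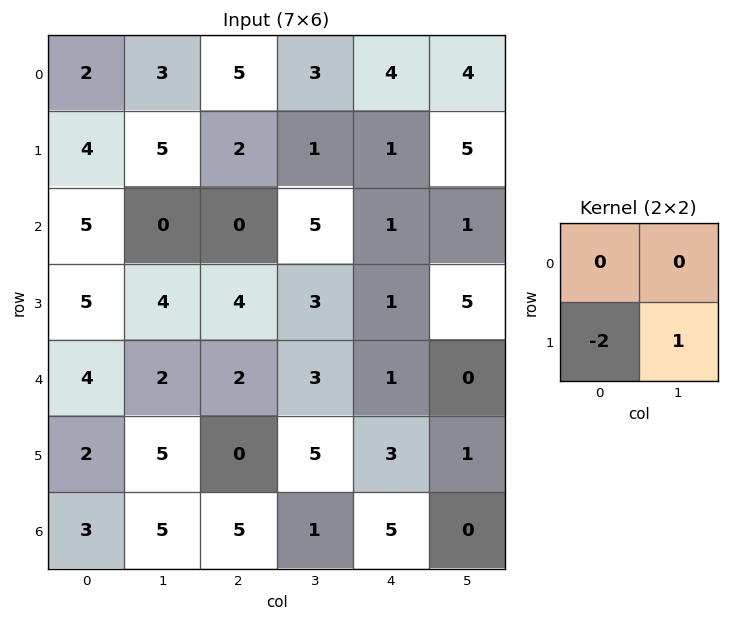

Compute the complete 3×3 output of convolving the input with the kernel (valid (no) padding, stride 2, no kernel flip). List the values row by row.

Output[0,0]: The receptive field on the input at this output position is [2 3 / 4 5]. Elementwise product with the kernel and sum: 4·-2 + 5·1.

-3 -3 3
-6 -5 3
1 5 -5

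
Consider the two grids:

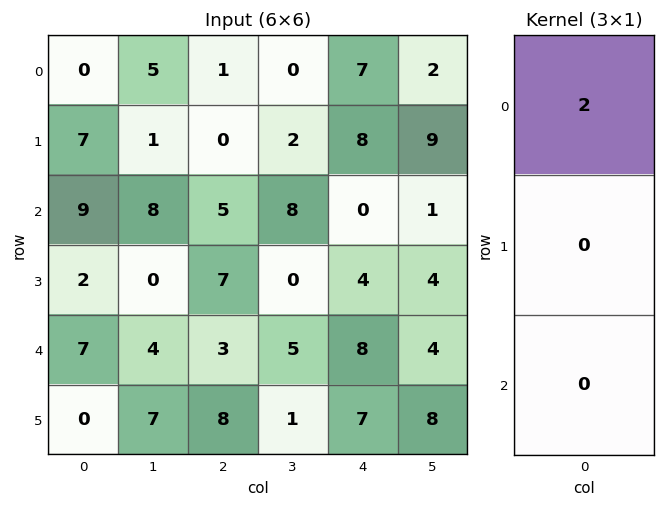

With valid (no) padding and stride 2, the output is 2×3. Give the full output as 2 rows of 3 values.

Output[0,0]: The receptive field on the input at this output position is [0 / 7 / 9]. Elementwise product with the kernel and sum: 0·2.
Output[0,1]: The receptive field on the input at this output position is [1 / 0 / 5]. Elementwise product with the kernel and sum: 1·2.

0 2 14
18 10 0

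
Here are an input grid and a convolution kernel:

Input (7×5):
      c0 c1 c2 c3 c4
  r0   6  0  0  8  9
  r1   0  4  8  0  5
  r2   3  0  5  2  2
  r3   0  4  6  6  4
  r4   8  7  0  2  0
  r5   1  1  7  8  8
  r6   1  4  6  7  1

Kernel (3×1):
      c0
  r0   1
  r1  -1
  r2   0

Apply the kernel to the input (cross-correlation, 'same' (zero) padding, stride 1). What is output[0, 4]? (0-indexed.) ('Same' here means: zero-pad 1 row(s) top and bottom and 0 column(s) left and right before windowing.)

-9

The receptive field on the zero-padded input at this output position is [0 / 9 / 5]. Elementwise product with the kernel and sum: 0·1 + 9·-1.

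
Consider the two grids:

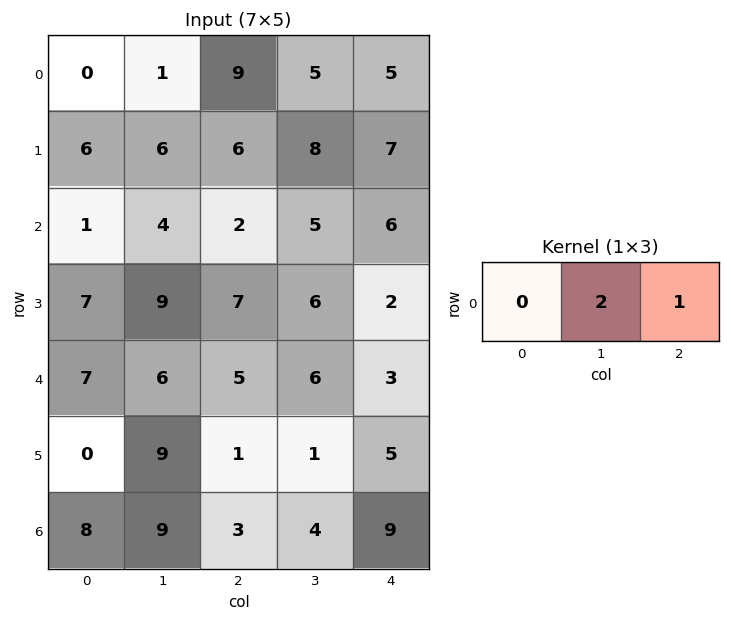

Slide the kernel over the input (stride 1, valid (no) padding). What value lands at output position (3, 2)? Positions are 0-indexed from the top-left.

The receptive field on the input at this output position is [7 6 2]. Elementwise product with the kernel and sum: 6·2 + 2·1.

14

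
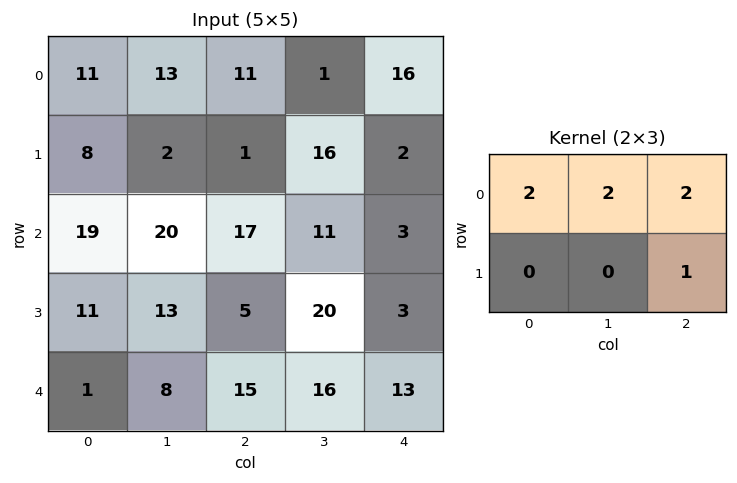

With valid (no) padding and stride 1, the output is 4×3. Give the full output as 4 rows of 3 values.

Output[0,0]: The receptive field on the input at this output position is [11 13 11 / 8 2 1]. Elementwise product with the kernel and sum: 11·2 + 13·2 + 11·2 + 1·1.
Output[0,1]: The receptive field on the input at this output position is [13 11 1 / 2 1 16]. Elementwise product with the kernel and sum: 13·2 + 11·2 + 1·2 + 16·1.

71 66 58
39 49 41
117 116 65
73 92 69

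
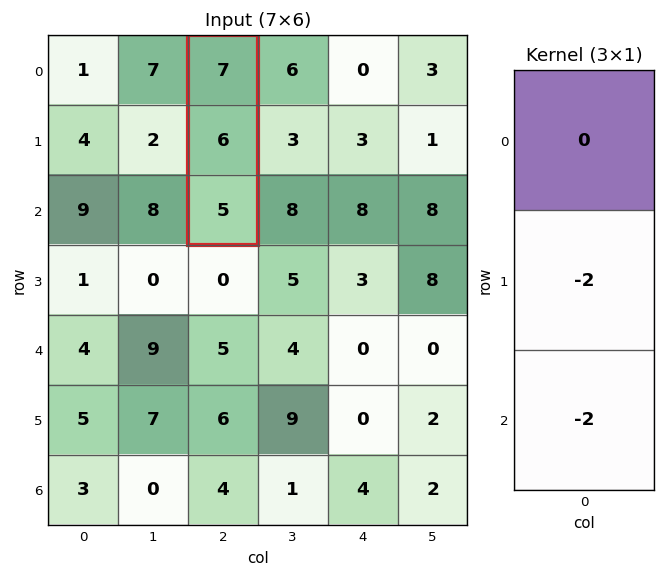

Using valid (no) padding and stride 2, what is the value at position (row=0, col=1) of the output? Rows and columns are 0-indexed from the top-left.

The receptive field on the input at this output position is [7 / 6 / 5]. Elementwise product with the kernel and sum: 6·-2 + 5·-2.

-22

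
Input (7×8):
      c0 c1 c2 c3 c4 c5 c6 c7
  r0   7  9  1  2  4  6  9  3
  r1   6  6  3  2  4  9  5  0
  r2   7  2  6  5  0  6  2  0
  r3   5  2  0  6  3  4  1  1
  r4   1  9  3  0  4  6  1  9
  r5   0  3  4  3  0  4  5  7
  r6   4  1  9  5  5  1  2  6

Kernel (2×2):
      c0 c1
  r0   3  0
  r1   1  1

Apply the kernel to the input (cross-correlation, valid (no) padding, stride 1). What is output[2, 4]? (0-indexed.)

7

The receptive field on the input at this output position is [0 6 / 3 4]. Elementwise product with the kernel and sum: 0·3 + 3·1 + 4·1.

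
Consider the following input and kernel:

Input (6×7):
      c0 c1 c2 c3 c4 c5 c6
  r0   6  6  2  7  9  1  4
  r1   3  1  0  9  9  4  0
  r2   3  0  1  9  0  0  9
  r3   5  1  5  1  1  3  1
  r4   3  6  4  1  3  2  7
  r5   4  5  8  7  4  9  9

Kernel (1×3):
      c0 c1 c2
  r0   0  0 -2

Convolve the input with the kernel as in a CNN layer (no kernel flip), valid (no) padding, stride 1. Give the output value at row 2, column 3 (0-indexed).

The receptive field on the input at this output position is [9 0 0]. Elementwise product with the kernel and sum: 0·-2.

0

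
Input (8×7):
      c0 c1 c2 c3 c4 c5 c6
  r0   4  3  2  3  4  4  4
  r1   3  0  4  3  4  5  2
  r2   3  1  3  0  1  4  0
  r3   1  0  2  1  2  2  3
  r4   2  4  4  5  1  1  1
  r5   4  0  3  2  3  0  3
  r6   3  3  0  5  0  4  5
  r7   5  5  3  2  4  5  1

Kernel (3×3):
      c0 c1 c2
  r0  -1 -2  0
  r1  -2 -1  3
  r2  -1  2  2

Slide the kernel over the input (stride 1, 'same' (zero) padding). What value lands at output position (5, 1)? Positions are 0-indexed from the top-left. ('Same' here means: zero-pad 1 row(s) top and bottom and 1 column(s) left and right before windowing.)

The receptive field on the zero-padded input at this output position is [2 4 4 / 4 0 3 / 3 3 0]. Elementwise product with the kernel and sum: 2·-1 + 4·-2 + 4·-2 + 0·-1 + 3·3 + 3·-1 + 3·2 + 0·2.

-6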